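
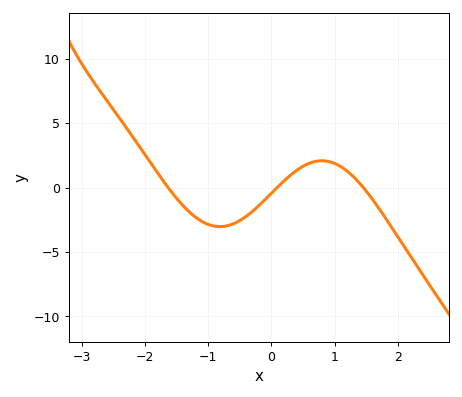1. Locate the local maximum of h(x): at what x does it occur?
0.798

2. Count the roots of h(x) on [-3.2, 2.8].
3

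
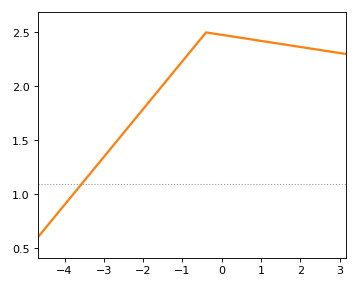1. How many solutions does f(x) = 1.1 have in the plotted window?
1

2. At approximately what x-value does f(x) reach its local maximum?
-0.4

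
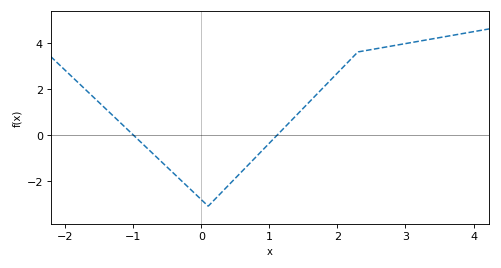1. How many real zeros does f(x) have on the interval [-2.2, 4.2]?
2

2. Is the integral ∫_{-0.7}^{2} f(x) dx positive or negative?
negative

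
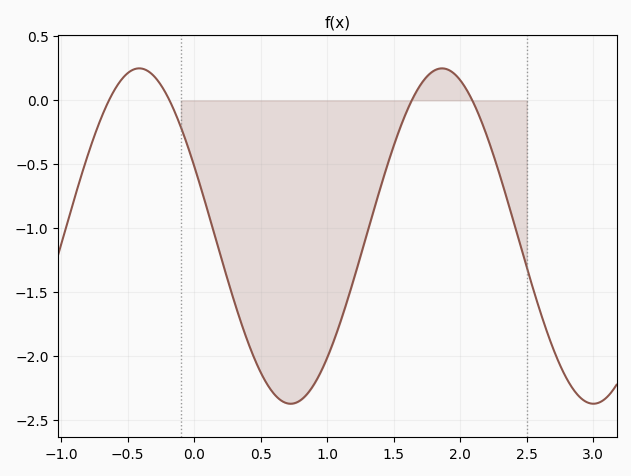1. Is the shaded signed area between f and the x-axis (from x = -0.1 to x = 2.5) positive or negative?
negative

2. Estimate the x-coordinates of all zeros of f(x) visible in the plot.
-0.6, -0.2, 1.6, 2.1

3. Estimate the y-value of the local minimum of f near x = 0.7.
-2.35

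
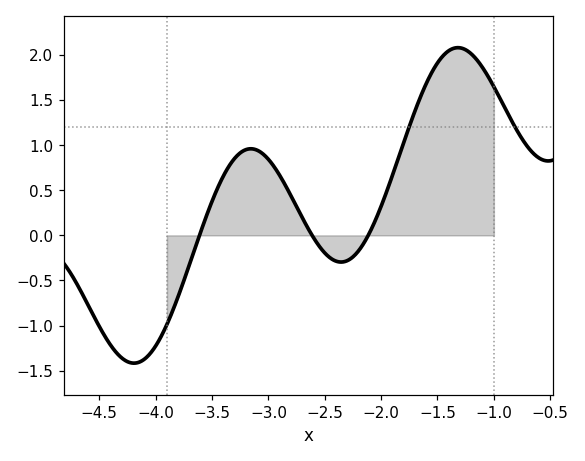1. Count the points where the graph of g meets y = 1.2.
2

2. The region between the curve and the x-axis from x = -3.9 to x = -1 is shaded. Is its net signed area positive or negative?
positive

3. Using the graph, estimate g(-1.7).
1.4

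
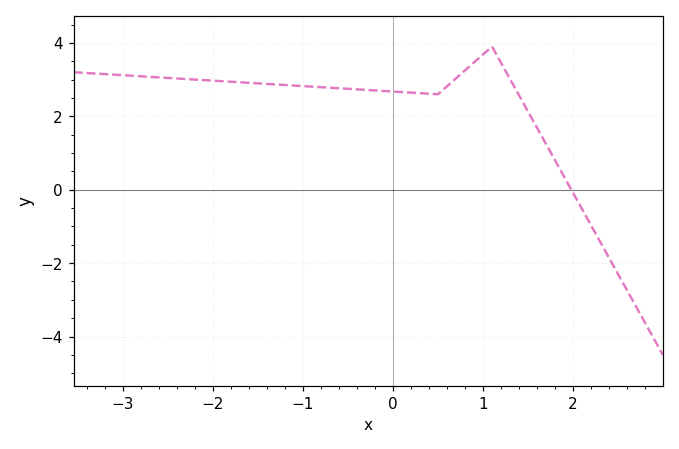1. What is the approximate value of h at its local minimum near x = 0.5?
2.6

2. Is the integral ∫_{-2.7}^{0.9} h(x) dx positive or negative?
positive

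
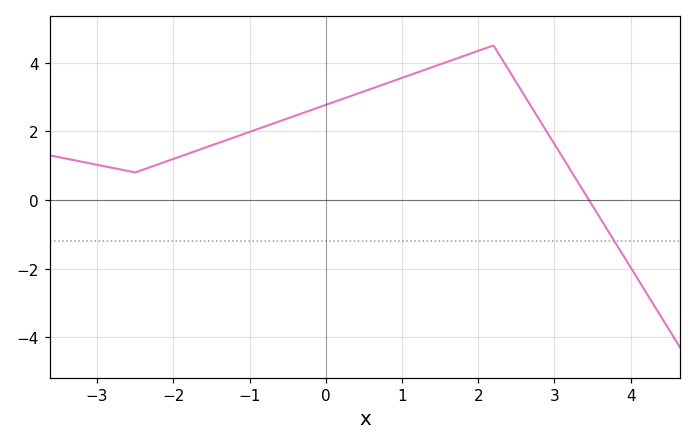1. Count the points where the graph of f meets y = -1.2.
1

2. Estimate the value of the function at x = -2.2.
1.04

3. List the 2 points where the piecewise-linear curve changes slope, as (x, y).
(-2.5, 0.8); (2.2, 4.5)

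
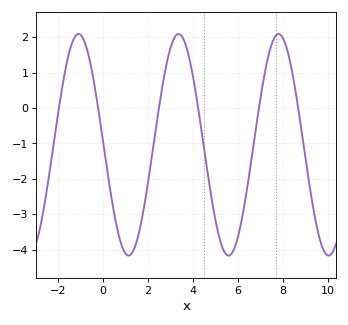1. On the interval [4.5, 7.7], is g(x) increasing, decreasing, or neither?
neither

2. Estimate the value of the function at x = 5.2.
-3.7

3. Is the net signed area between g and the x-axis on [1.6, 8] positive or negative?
negative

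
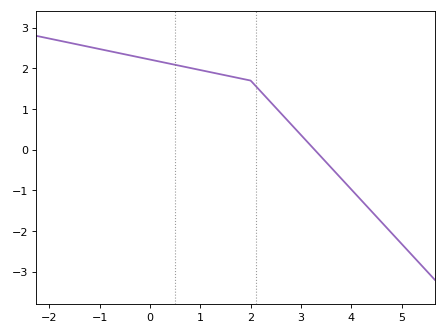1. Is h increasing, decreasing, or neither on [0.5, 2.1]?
decreasing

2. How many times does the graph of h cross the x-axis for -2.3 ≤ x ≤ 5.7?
1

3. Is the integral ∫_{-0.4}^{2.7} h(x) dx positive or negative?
positive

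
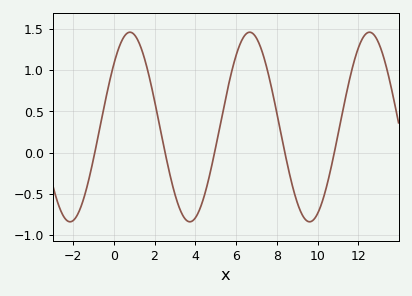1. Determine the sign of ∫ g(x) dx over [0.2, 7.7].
positive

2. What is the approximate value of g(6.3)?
1.35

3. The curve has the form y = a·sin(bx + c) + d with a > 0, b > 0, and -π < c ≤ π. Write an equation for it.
y = 1.15sin(1.1x + 0.72) + 0.31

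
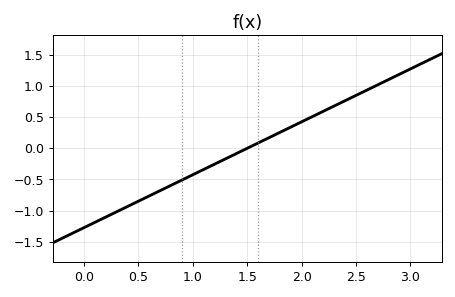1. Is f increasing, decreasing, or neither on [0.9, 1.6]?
increasing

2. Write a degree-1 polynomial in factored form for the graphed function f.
y = 0.85(x - 1.5)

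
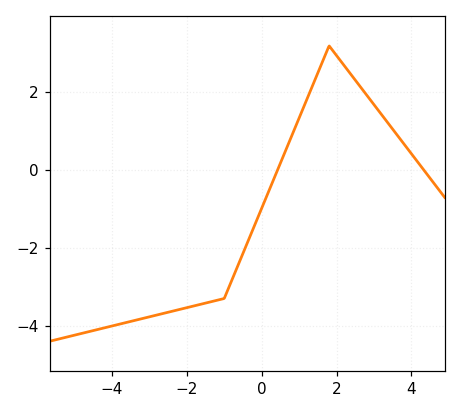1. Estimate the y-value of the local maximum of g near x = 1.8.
3.2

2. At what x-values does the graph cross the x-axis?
0.422, 4.33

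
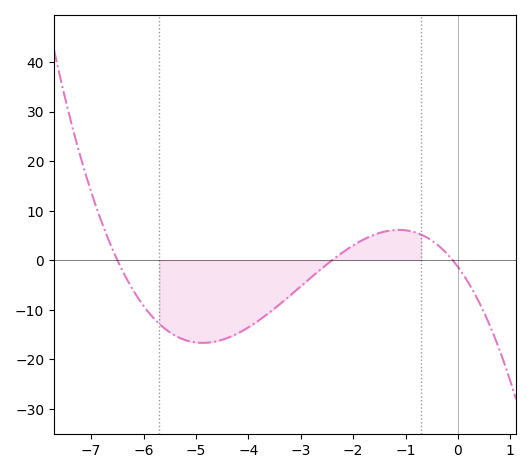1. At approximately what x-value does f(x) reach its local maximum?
-1.13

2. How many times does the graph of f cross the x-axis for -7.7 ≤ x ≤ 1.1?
3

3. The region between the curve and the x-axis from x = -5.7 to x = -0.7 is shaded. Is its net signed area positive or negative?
negative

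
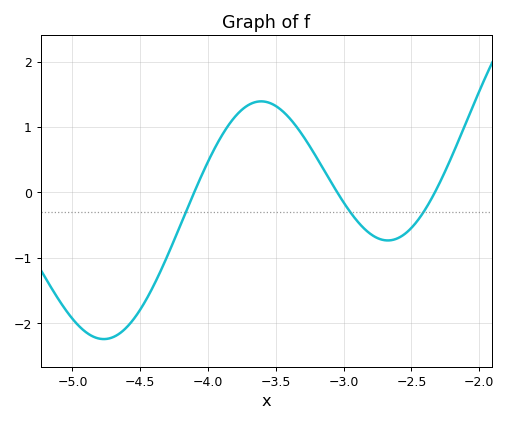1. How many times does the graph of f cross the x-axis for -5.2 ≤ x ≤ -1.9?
3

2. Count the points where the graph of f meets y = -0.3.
3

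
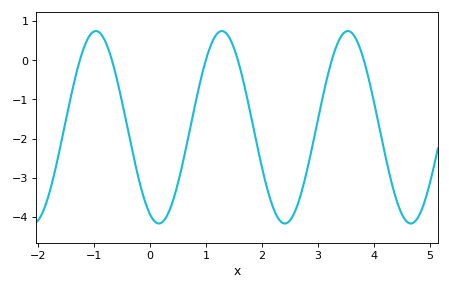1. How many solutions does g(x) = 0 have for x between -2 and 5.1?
6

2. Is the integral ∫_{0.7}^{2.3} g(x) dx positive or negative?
negative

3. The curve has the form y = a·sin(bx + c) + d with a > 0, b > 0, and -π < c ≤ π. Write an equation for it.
y = 2.46sin(2.8x - 2) - 1.71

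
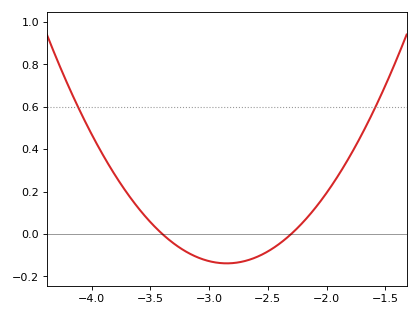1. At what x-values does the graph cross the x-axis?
-3.4, -2.3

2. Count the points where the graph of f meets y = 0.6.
2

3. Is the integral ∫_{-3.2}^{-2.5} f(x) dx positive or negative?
negative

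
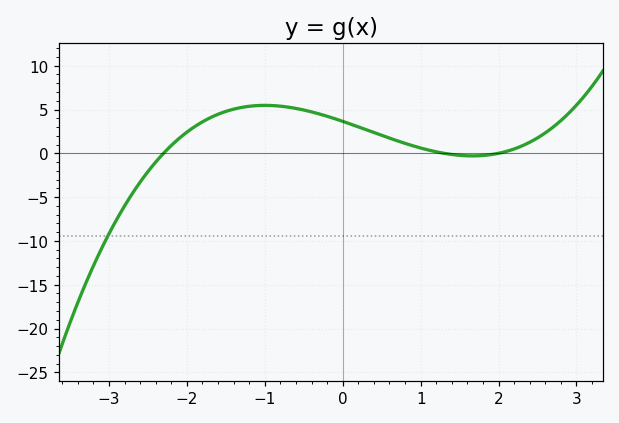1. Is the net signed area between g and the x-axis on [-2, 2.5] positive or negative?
positive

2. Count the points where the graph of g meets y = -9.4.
1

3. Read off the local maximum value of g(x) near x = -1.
5.47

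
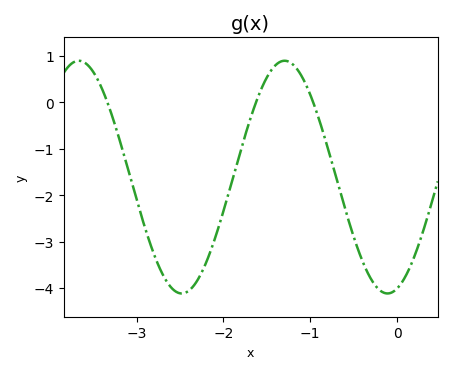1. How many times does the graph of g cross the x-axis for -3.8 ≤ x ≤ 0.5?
3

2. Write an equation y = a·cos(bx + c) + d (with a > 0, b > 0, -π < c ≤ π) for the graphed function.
y = 2.51cos(2.6x - 2.9) - 1.61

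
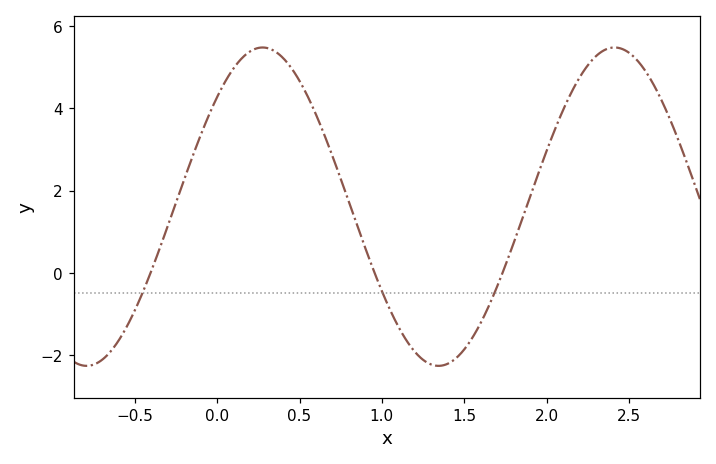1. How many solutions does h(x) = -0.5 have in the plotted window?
3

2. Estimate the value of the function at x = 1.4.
-2.21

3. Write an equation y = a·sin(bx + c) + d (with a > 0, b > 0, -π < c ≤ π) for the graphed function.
y = 3.87sin(2.94x + 0.76) + 1.61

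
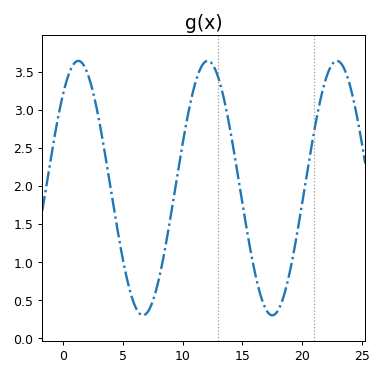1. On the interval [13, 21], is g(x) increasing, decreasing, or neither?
neither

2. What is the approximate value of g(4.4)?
1.56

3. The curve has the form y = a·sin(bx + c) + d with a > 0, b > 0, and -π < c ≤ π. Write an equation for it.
y = 1.67sin(0.58x + 0.84) + 1.97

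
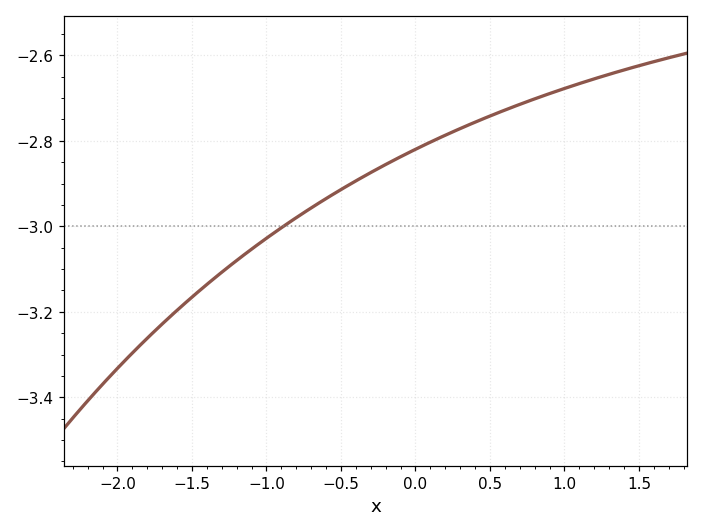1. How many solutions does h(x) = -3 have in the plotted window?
1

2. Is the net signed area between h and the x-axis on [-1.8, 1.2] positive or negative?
negative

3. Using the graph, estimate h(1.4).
-2.63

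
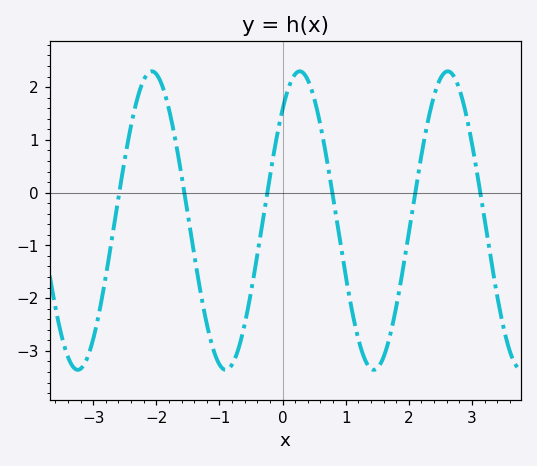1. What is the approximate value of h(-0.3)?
-0.424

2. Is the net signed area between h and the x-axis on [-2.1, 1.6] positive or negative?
negative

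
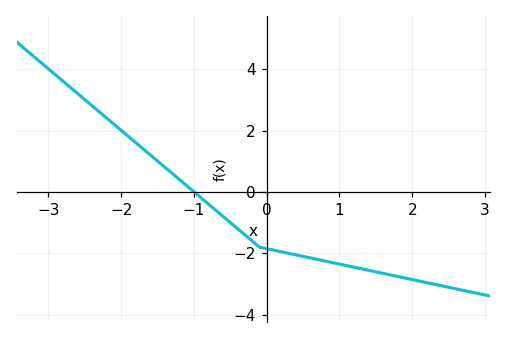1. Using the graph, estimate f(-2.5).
3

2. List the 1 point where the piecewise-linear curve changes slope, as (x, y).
(-0.1, -1.8)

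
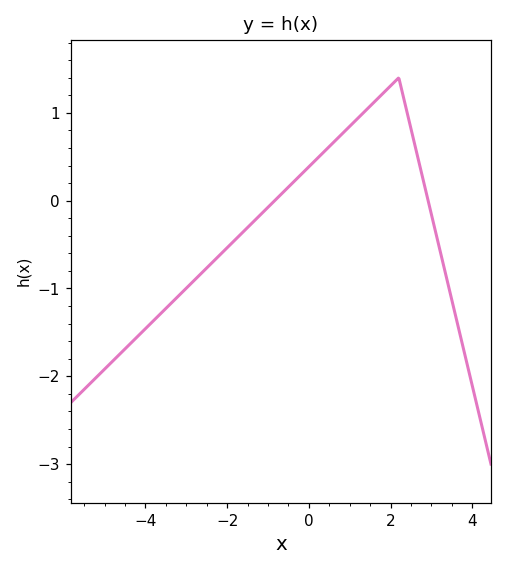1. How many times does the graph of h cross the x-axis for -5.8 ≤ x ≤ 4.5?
2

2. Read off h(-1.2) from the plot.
-0.167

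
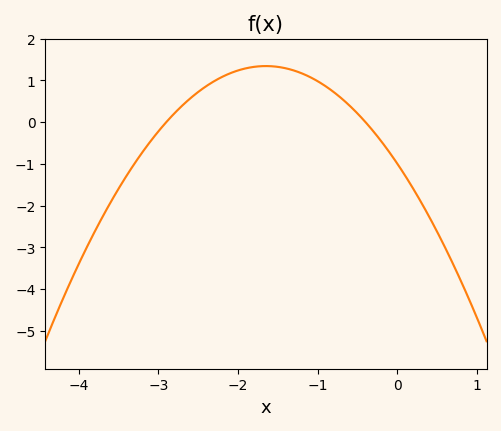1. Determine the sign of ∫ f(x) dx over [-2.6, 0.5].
positive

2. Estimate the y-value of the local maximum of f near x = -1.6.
1.34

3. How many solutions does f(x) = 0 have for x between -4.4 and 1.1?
2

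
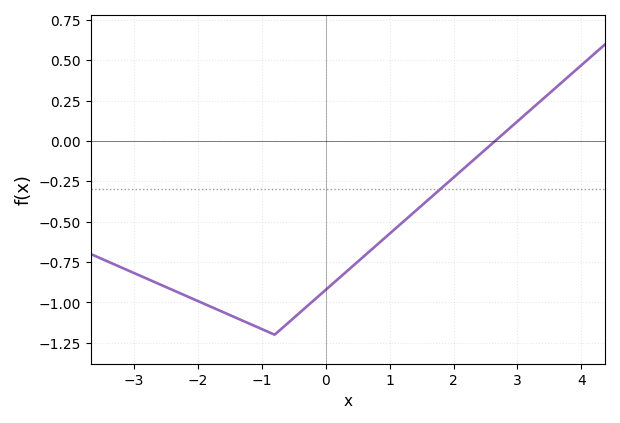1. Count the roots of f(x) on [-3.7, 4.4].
1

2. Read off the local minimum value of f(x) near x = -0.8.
-1.2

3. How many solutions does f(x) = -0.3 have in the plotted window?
1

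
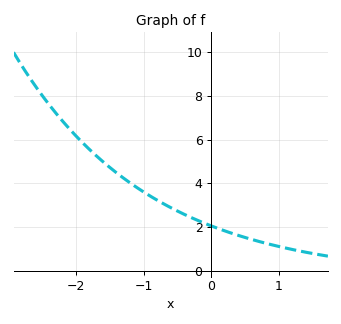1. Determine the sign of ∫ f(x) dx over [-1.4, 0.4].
positive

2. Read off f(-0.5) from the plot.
2.73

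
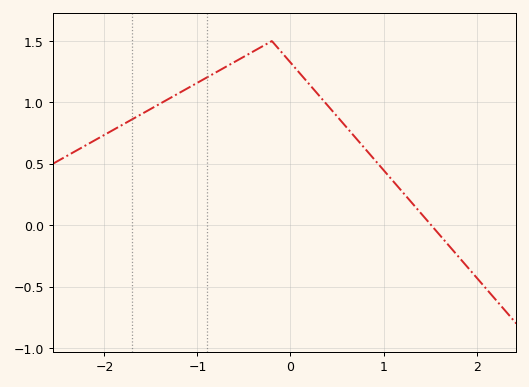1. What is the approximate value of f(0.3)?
1.06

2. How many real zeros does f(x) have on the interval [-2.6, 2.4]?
1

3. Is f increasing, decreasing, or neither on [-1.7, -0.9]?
increasing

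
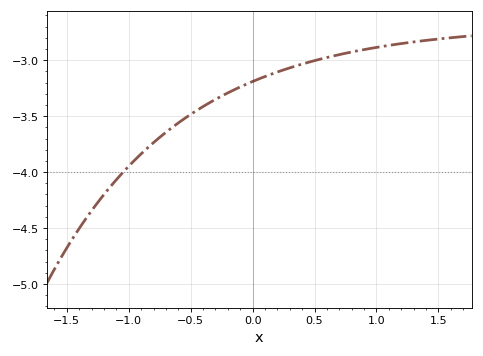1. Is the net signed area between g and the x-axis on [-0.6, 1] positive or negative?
negative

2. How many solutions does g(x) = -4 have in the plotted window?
1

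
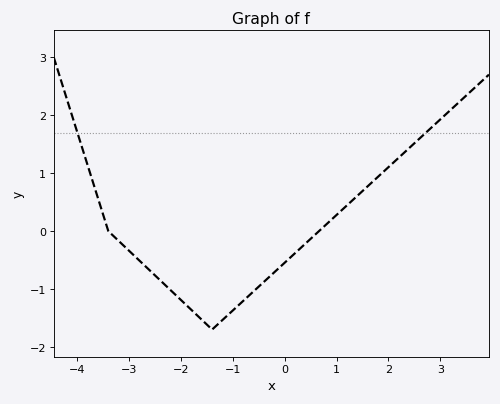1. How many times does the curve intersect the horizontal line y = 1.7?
2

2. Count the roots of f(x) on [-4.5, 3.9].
2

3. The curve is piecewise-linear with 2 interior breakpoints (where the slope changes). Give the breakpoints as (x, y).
(-3.4, 0); (-1.4, -1.7)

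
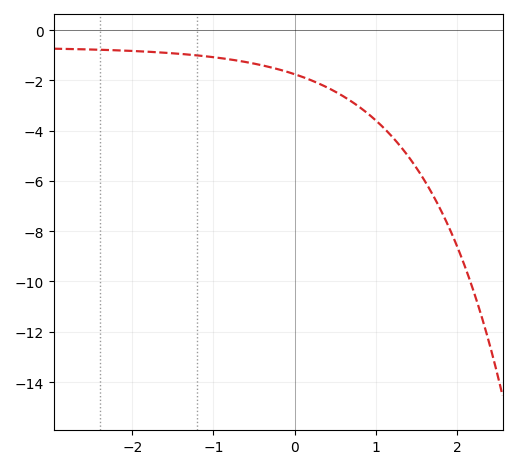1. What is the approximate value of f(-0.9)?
-1.2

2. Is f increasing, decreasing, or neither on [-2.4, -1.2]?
decreasing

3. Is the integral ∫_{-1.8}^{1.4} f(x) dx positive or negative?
negative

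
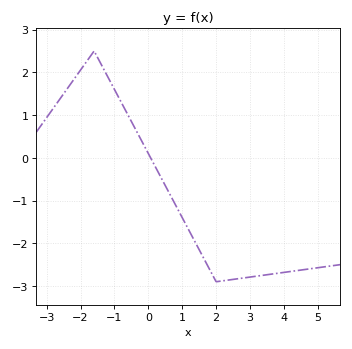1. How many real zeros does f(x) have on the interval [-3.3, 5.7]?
1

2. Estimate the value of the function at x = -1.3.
2.05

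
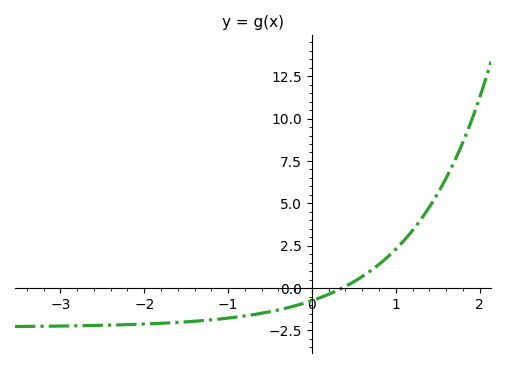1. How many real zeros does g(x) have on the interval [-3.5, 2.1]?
1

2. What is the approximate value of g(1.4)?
4.8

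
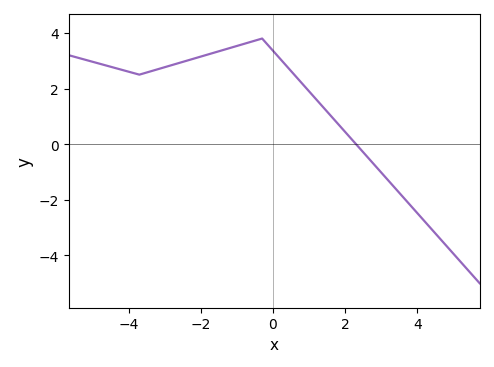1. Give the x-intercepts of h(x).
2.3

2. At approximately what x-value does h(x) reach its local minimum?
-3.7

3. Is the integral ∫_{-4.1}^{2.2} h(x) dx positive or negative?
positive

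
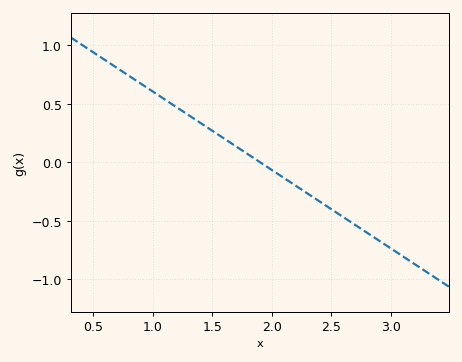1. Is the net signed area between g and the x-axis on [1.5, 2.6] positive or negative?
negative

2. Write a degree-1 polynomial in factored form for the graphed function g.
y = -0.67(x - 1.9)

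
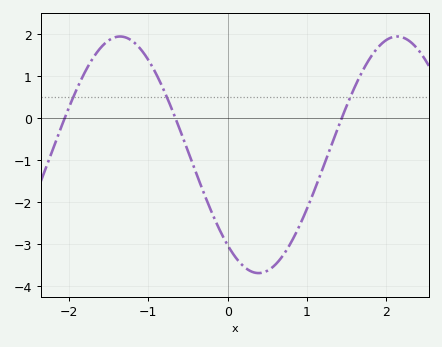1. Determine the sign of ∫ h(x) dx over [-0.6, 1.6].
negative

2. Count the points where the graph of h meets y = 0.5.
3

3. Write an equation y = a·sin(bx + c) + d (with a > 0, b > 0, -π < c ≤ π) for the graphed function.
y = 2.82sin(1.8x - 2.3) - 0.87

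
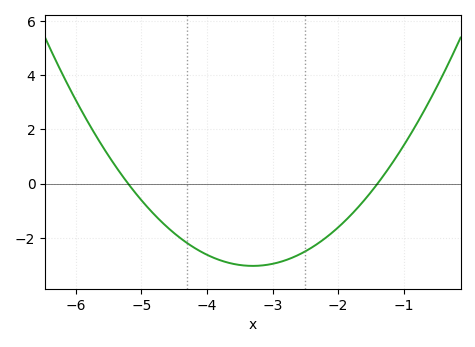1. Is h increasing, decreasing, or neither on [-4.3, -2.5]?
neither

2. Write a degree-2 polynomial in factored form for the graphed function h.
y = 0.84(x + 5.2)(x + 1.4)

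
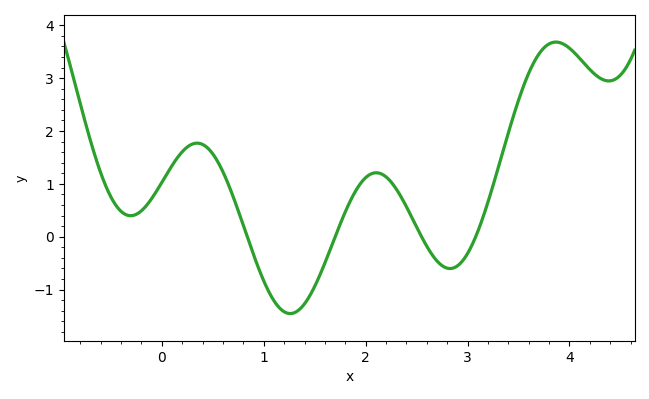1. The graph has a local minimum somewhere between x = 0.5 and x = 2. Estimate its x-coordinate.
1.3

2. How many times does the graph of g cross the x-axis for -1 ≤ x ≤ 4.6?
4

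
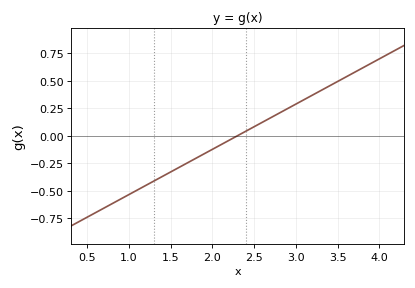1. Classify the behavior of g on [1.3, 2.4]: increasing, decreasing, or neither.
increasing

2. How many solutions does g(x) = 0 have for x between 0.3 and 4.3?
1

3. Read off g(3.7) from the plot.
0.58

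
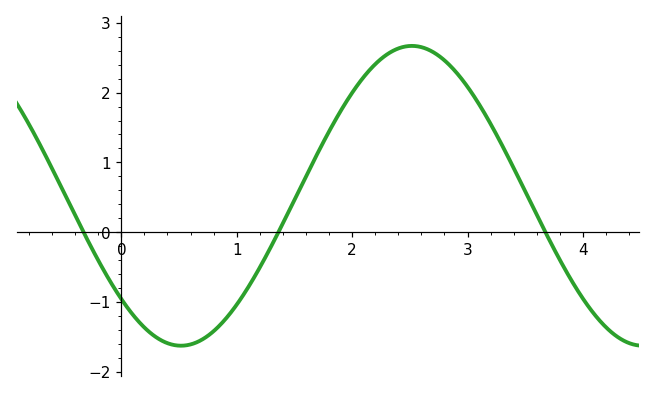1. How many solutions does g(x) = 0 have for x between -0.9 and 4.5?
3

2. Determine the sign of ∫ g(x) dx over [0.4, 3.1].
positive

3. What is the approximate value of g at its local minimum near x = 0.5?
-1.63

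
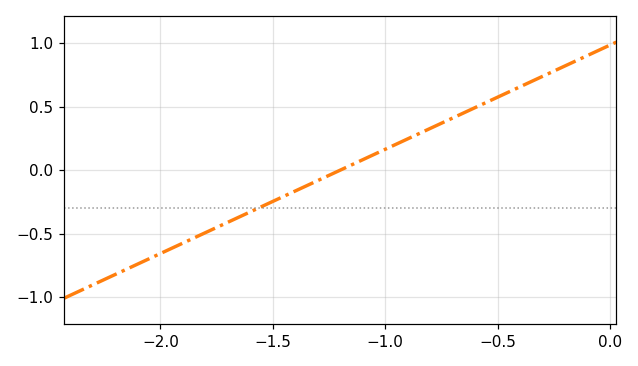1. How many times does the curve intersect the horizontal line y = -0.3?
1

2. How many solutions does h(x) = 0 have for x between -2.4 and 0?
1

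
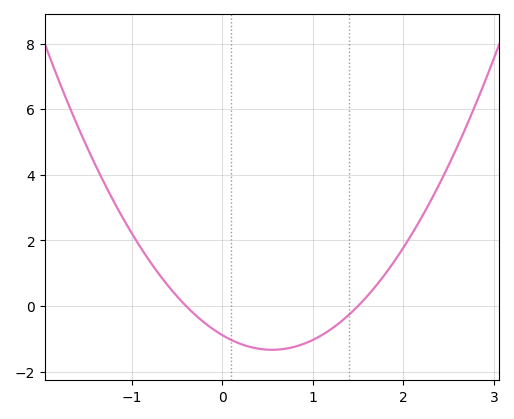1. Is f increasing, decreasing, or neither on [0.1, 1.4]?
neither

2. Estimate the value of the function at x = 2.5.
4.29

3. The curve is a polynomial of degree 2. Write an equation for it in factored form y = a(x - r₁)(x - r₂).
y = 1.48(x + 0.4)(x - 1.5)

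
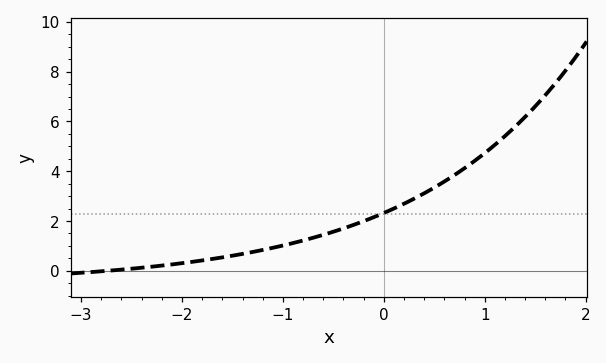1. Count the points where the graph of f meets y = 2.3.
1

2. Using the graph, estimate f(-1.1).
1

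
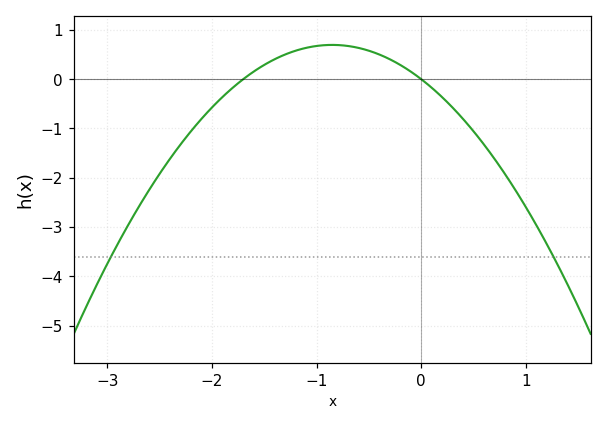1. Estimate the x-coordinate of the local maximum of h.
-0.8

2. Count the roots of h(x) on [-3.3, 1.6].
2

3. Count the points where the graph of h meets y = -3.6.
2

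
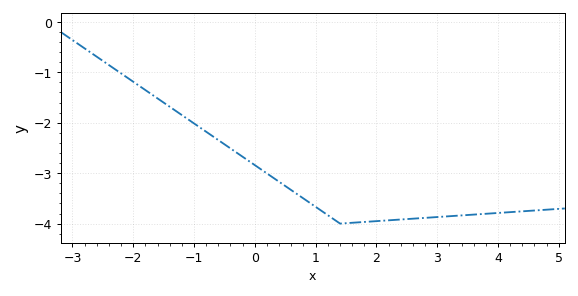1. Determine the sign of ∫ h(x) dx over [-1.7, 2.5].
negative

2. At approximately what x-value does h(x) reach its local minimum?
1.4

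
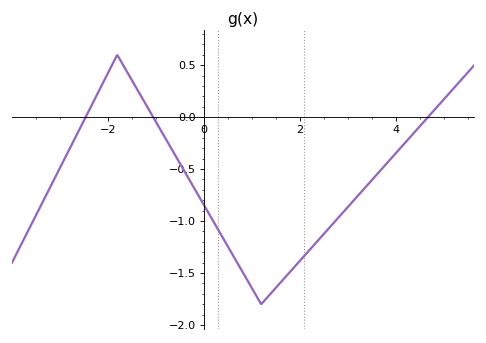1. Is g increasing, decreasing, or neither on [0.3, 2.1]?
neither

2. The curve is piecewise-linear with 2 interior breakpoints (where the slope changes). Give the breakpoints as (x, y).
(-1.8, 0.6); (1.2, -1.8)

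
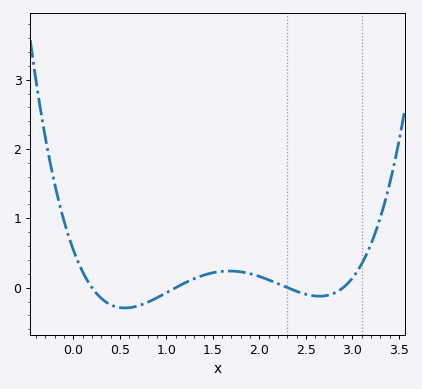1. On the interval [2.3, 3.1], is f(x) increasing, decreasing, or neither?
neither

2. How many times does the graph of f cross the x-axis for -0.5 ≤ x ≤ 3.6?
4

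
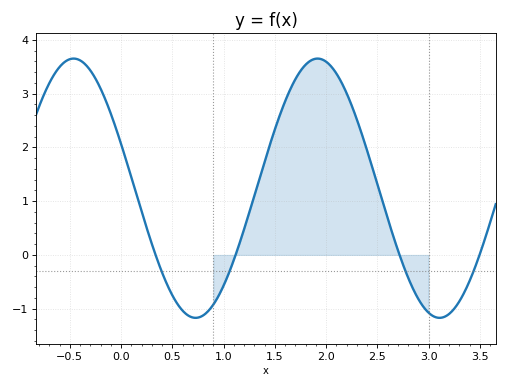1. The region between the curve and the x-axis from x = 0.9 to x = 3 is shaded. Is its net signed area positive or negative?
positive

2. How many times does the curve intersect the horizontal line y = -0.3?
4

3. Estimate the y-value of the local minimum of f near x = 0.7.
-1.2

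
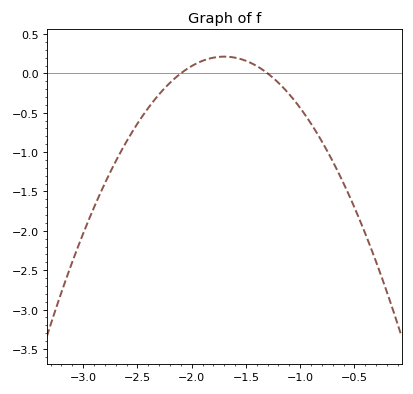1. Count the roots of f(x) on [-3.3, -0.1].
2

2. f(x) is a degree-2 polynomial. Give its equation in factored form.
y = -1.33(x + 2.1)(x + 1.3)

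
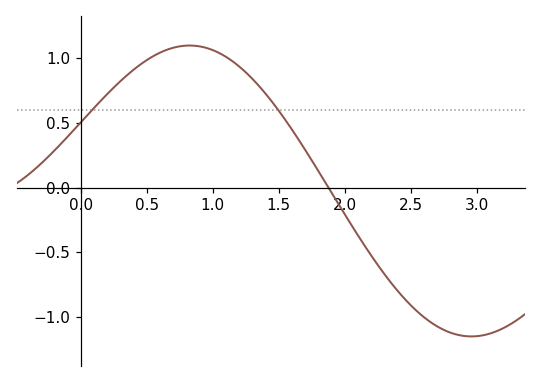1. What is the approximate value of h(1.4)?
0.725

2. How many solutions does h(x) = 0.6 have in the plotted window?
2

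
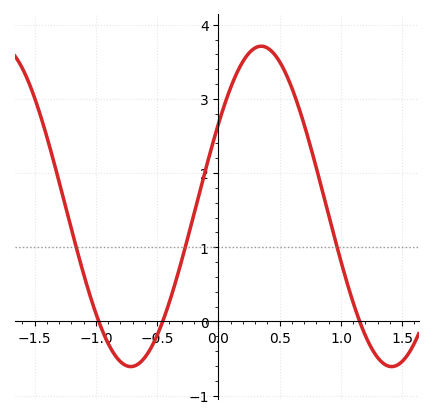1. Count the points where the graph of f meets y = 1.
3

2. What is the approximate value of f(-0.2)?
1.45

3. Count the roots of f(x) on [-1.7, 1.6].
3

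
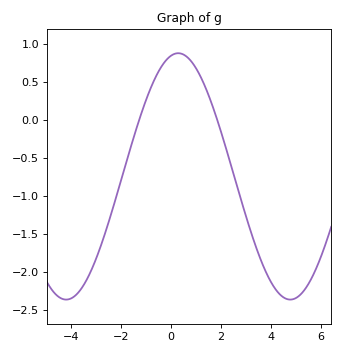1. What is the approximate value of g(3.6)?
-1.84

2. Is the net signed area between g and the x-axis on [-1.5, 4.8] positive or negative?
negative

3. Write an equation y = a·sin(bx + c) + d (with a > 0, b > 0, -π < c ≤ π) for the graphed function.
y = 1.62sin(0.7x + 1.37) - 0.74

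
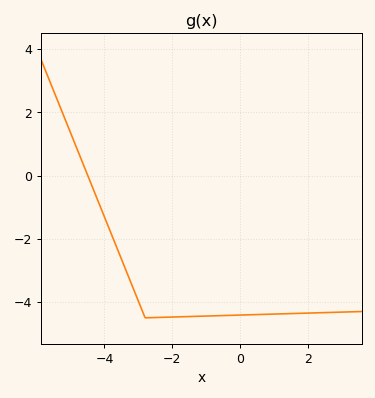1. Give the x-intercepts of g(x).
-4.49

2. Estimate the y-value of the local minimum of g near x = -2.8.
-4.5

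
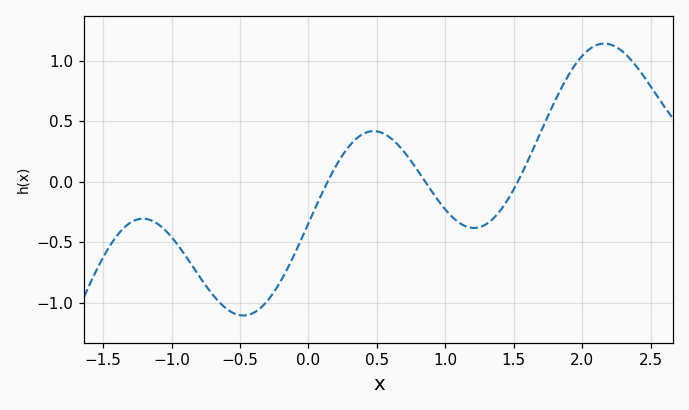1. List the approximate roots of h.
0.1, 0.9, 1.5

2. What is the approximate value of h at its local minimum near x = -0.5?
-1.1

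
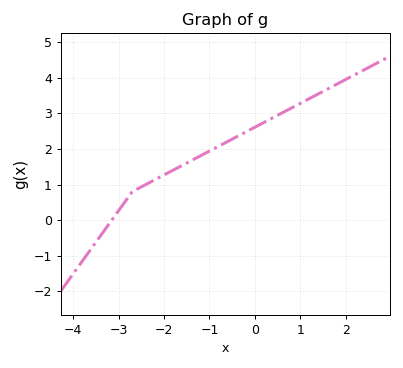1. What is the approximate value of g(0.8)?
3.15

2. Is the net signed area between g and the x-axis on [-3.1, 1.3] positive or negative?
positive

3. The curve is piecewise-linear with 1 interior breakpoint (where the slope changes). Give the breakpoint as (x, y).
(-2.7, 0.8)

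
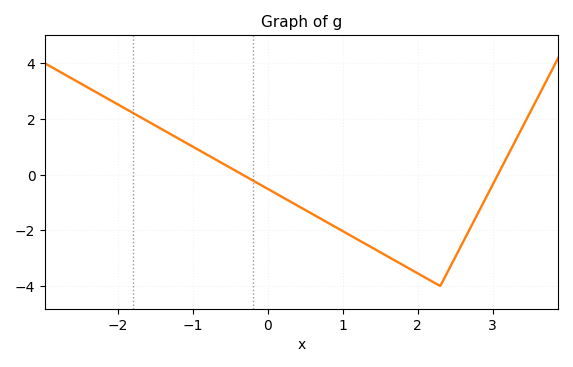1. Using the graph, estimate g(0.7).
-1.6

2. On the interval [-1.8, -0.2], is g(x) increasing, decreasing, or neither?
decreasing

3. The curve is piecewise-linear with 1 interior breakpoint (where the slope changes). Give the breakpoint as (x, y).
(2.3, -4)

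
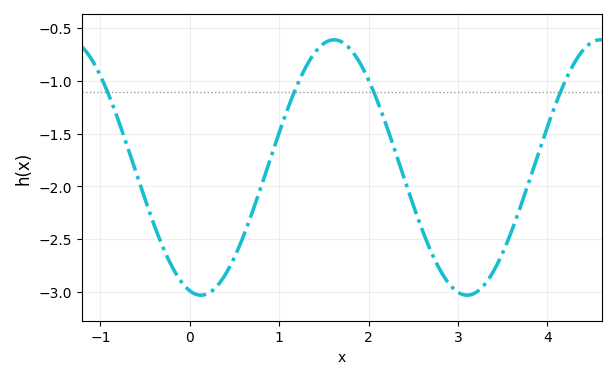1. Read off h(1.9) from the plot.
-0.85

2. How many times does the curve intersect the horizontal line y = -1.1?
4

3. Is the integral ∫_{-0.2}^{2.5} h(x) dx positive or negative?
negative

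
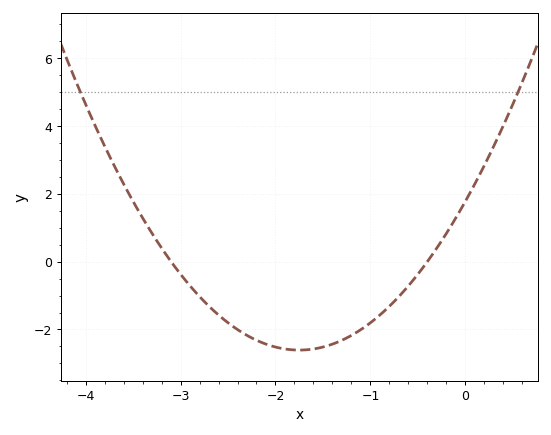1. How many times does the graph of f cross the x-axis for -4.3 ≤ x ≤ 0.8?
2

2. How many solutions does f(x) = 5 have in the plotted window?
2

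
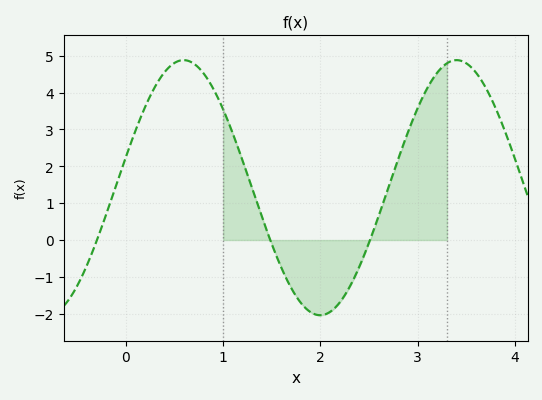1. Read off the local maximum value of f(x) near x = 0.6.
4.88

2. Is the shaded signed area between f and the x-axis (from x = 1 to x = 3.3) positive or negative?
positive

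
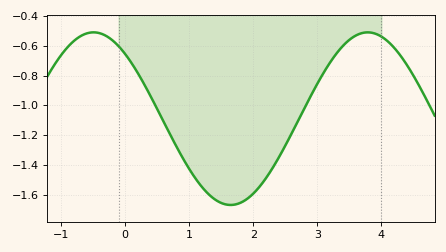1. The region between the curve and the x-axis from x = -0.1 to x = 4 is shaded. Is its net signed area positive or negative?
negative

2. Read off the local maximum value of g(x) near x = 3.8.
-0.51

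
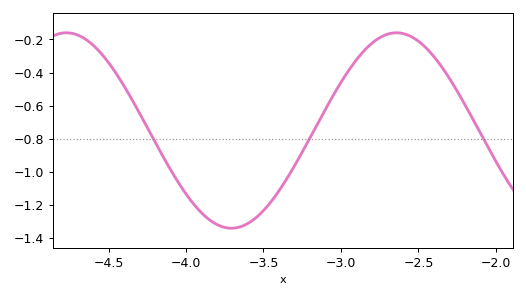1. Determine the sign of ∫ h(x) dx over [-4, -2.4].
negative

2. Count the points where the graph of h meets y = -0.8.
3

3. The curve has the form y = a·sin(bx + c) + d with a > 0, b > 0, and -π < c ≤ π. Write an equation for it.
y = 0.59sin(2.95x + 3.08) - 0.75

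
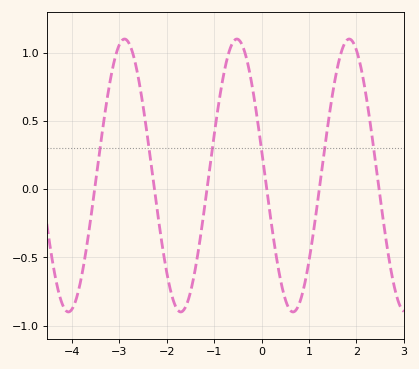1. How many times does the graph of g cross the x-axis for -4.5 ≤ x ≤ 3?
6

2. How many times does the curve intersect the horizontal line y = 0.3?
6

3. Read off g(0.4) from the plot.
-0.664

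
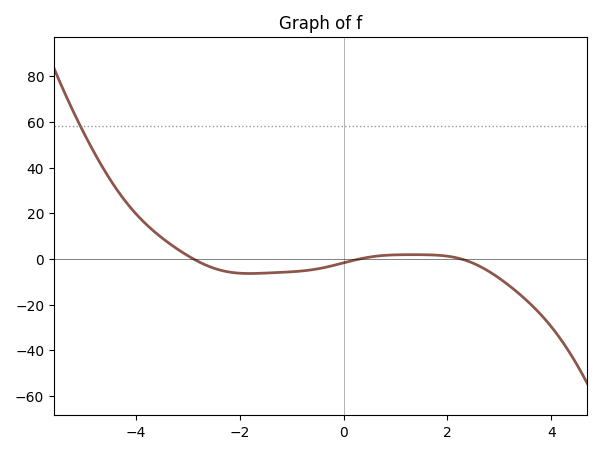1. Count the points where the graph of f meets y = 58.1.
1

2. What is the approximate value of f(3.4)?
-15.6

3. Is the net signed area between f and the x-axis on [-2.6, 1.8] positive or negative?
negative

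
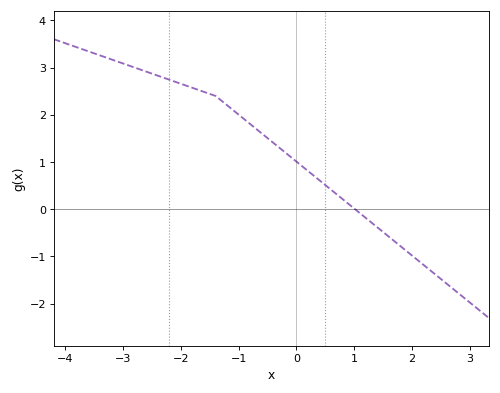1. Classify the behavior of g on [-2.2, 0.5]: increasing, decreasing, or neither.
decreasing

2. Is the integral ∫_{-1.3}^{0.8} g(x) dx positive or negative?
positive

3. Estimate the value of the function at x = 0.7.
0.3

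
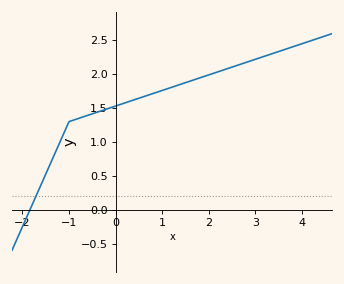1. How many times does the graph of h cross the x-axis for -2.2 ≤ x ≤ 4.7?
1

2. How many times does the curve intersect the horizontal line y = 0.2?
1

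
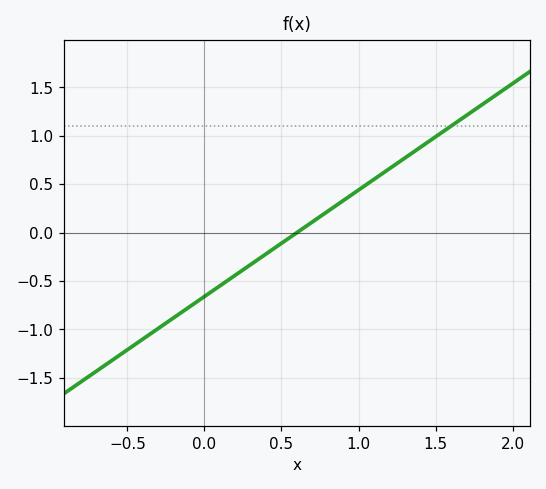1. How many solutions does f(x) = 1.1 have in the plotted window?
1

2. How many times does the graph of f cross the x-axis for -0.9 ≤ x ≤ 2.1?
1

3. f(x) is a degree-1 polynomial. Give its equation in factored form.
y = 1.1(x - 0.6)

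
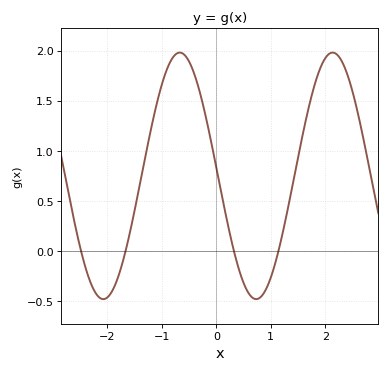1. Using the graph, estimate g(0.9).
-0.394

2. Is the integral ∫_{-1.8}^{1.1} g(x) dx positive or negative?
positive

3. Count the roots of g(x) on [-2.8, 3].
4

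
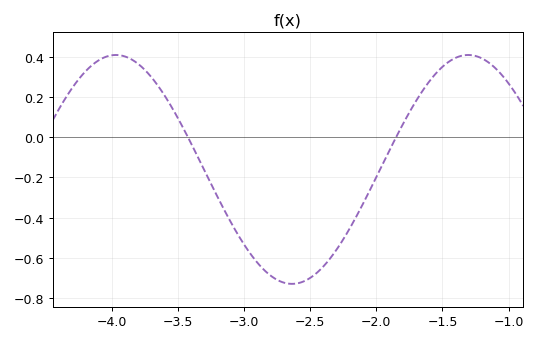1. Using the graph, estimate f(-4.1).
0.38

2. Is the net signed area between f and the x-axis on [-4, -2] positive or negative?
negative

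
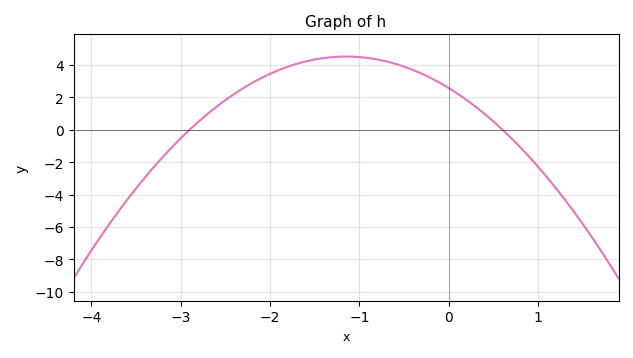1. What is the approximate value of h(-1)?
4.4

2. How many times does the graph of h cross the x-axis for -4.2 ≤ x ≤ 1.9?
2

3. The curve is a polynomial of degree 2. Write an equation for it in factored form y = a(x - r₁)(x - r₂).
y = -1.47(x + 2.9)(x - 0.6)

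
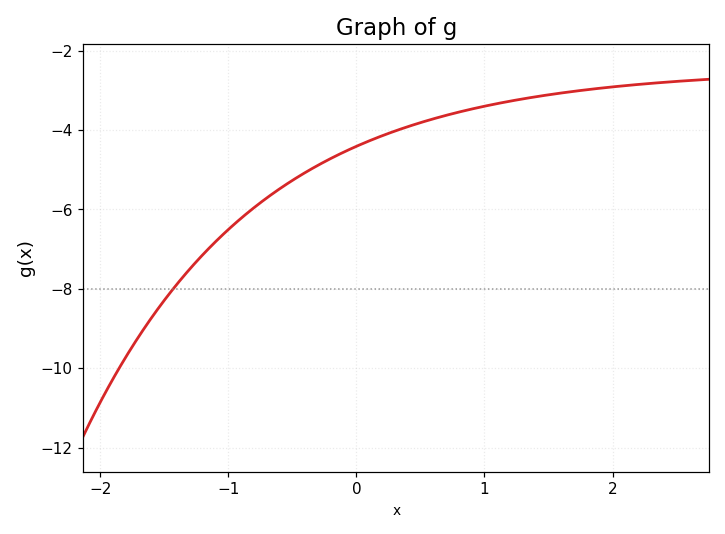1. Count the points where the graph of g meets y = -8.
1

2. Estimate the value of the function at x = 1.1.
-3.33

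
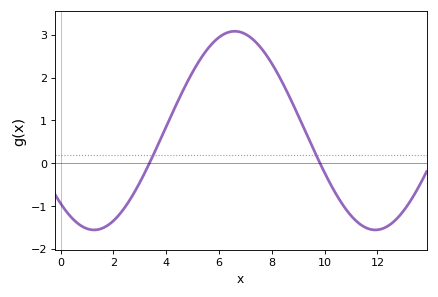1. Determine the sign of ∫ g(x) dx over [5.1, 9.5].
positive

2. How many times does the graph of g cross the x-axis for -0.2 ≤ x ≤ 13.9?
2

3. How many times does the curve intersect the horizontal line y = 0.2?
2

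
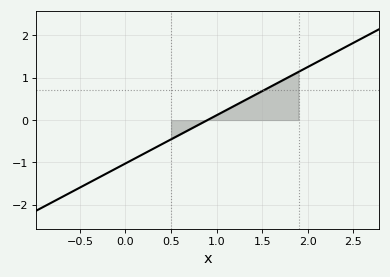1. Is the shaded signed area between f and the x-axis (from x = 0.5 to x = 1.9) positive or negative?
positive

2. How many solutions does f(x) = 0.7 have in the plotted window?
1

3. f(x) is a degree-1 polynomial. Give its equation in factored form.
y = 1.14(x - 0.9)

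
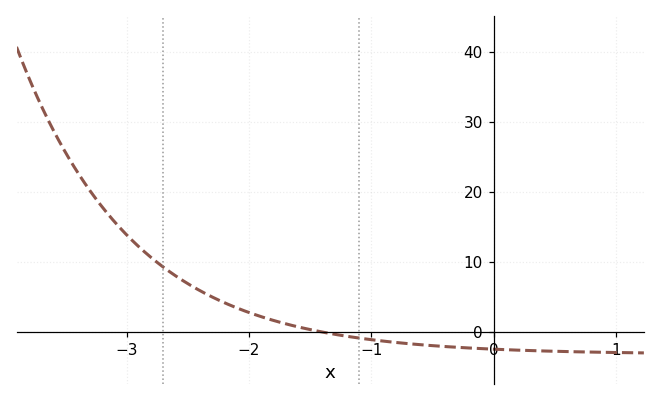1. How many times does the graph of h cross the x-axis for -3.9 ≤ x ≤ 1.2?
1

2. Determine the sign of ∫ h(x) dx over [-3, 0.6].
positive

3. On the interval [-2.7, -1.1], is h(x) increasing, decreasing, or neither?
decreasing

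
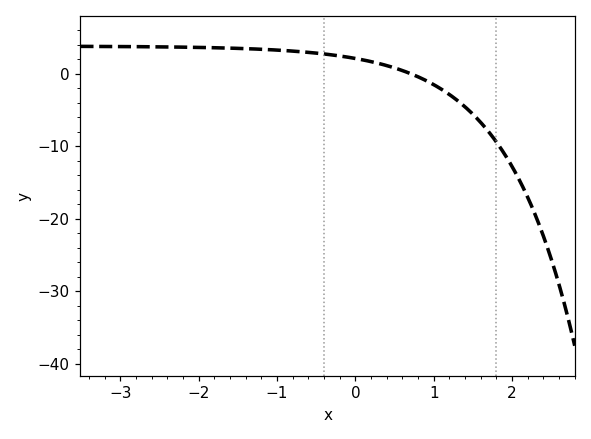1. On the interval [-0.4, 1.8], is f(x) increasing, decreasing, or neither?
decreasing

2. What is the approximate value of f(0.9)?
-0.913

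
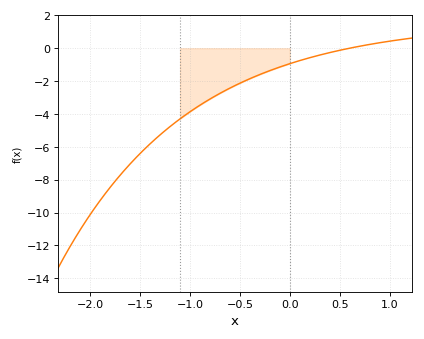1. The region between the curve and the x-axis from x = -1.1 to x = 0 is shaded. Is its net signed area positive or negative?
negative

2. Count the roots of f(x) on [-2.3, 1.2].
1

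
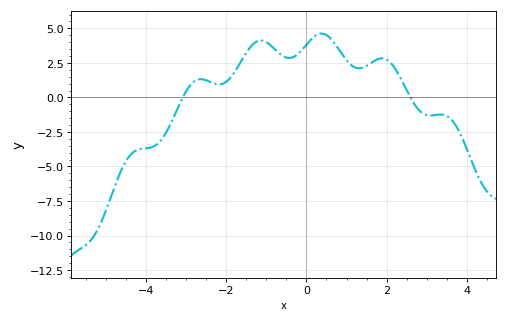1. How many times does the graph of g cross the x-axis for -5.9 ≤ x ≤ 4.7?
2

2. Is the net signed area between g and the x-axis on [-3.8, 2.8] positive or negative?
positive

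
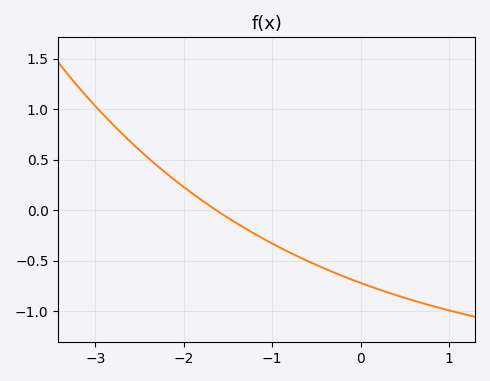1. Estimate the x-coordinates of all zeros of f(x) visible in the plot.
-1.6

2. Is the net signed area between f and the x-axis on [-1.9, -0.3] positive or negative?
negative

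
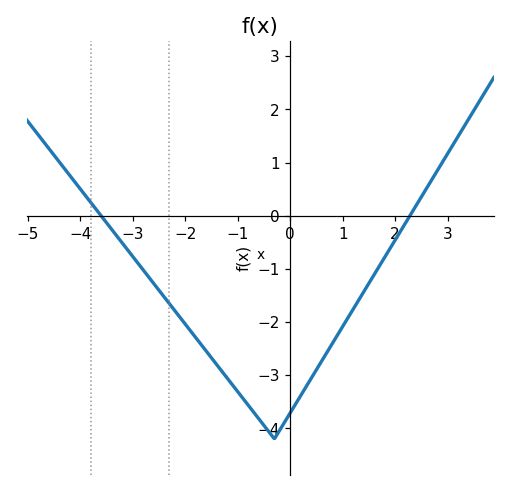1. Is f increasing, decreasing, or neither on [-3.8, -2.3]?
decreasing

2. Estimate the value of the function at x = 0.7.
-2.57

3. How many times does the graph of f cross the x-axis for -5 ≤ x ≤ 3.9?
2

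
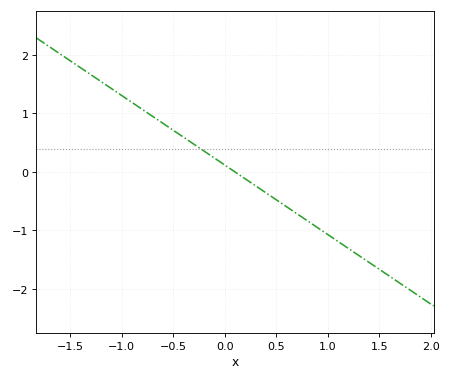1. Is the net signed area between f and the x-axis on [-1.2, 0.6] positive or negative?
positive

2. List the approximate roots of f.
0.1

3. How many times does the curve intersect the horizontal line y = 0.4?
1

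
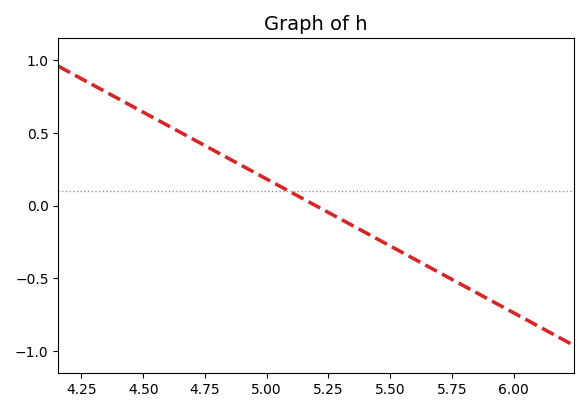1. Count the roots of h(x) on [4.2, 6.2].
1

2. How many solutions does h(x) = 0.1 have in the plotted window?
1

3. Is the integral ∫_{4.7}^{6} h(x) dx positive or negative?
negative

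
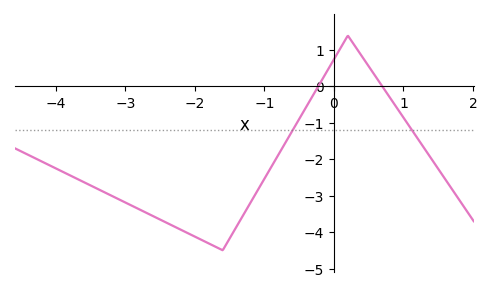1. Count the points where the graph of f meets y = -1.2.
2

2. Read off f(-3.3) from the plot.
-2.9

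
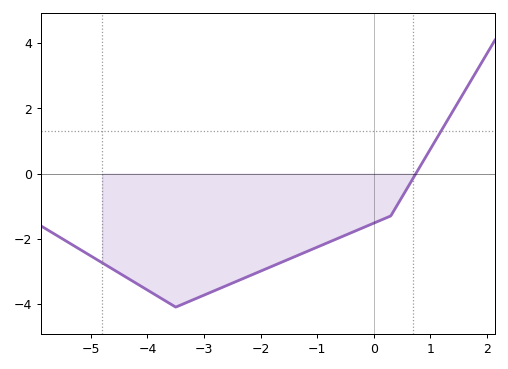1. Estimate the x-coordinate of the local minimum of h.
-3.4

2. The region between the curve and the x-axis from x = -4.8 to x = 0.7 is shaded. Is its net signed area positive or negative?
negative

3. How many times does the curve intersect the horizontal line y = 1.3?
1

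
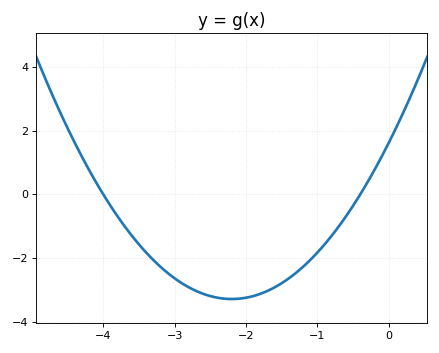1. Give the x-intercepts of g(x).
-4, -0.4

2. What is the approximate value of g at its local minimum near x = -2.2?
-3.27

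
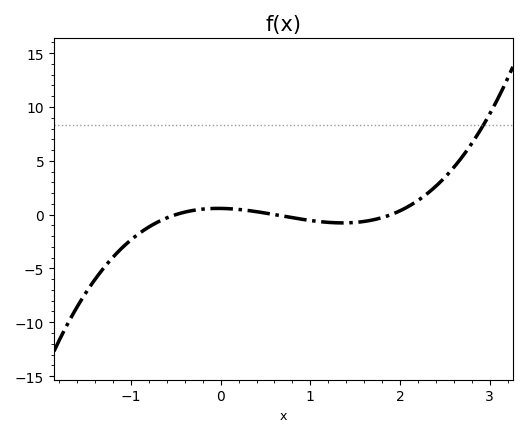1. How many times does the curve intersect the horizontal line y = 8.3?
1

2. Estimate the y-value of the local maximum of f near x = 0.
0.577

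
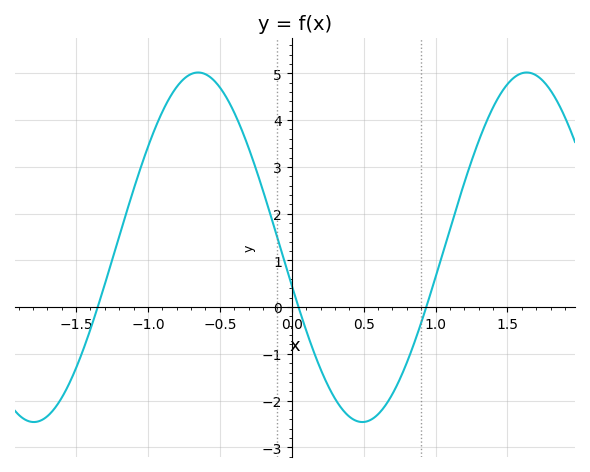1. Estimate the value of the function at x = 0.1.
-0.5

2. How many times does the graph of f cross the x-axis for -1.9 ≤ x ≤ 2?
3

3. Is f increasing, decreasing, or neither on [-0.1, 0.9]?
neither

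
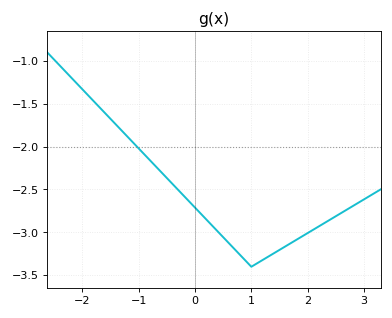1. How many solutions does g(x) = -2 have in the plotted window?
1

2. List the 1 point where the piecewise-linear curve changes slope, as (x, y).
(1, -3.4)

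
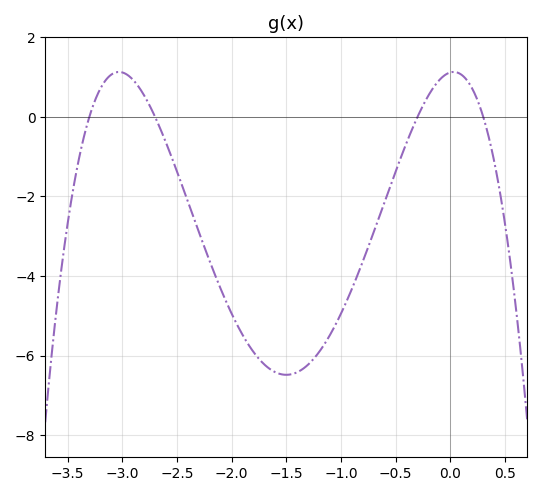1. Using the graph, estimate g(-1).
-4.95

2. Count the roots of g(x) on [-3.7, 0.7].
4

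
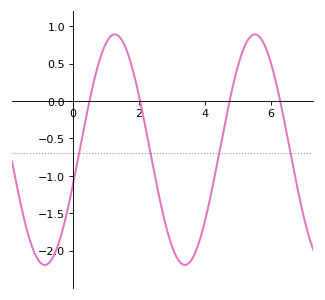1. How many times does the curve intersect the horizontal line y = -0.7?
4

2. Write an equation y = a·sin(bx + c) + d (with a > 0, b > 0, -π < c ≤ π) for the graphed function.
y = 1.54sin(1.5x - 0.31) - 0.65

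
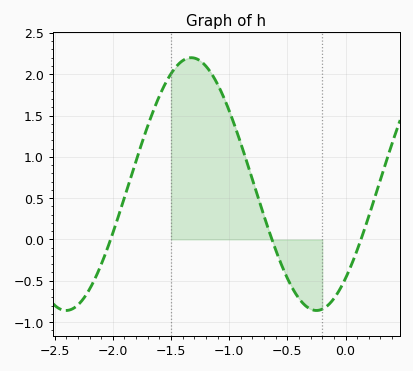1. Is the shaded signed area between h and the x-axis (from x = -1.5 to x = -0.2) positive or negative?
positive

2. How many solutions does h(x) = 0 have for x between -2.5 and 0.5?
3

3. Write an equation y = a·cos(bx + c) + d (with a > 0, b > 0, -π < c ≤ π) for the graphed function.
y = 1.53cos(2.92x - 2.41) + 0.67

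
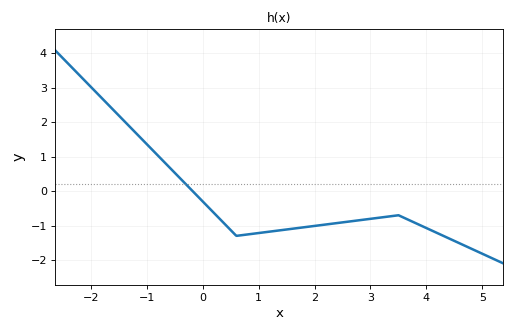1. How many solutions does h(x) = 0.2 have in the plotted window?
1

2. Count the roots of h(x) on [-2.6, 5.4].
1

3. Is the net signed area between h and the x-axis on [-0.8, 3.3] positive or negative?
negative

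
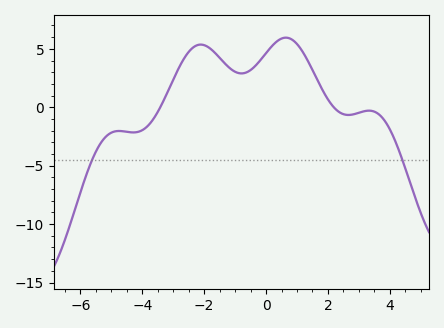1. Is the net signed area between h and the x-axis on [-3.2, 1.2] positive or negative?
positive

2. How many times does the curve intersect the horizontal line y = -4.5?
2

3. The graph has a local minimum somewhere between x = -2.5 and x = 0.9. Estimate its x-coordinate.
-0.8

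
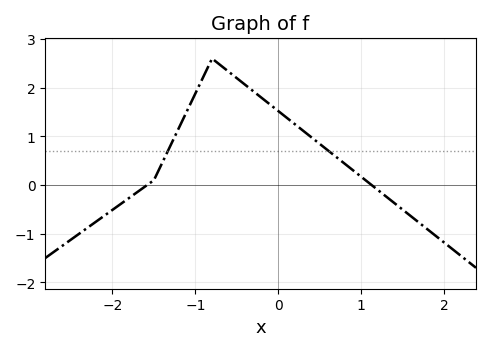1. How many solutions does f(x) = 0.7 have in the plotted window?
2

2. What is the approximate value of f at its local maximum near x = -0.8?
2.6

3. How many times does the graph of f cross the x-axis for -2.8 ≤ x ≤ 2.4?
2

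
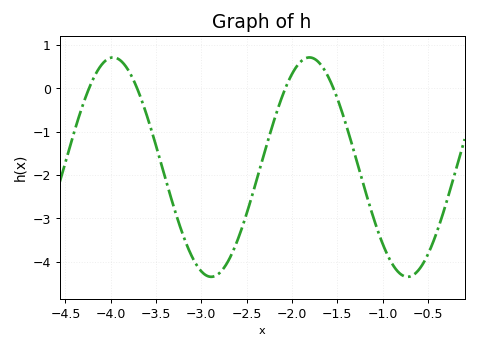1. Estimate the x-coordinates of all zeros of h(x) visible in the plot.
-4.2, -3.7, -2.1, -1.5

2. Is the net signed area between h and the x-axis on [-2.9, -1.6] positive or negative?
negative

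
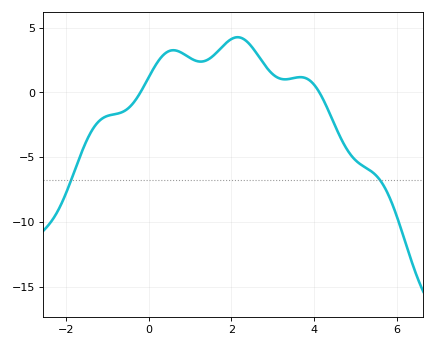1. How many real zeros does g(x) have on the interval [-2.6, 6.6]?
2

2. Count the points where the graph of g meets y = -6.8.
2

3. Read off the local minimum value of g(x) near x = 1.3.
2.38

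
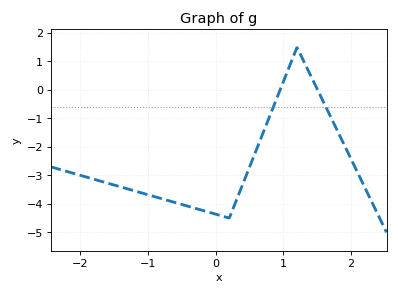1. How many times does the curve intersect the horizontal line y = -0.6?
2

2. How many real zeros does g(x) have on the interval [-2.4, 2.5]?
2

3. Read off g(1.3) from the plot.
1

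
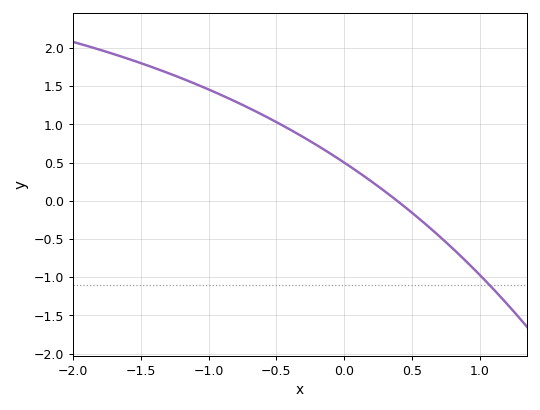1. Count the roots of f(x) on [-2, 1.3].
1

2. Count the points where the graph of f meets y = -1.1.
1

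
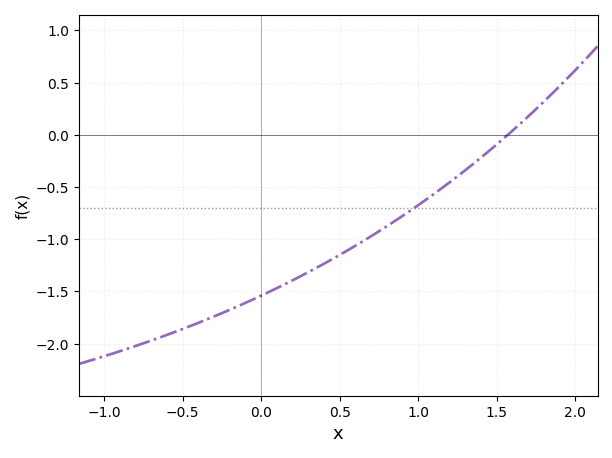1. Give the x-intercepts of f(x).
1.57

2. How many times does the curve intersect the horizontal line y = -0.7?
1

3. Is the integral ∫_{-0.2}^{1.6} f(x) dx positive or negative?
negative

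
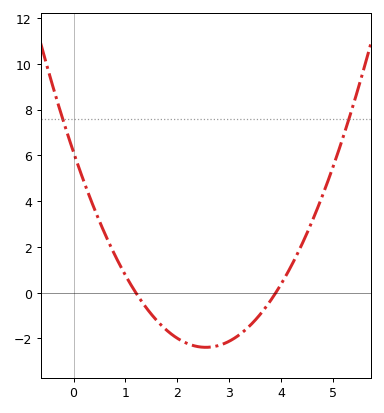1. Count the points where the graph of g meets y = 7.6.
2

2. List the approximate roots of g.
1.2, 3.9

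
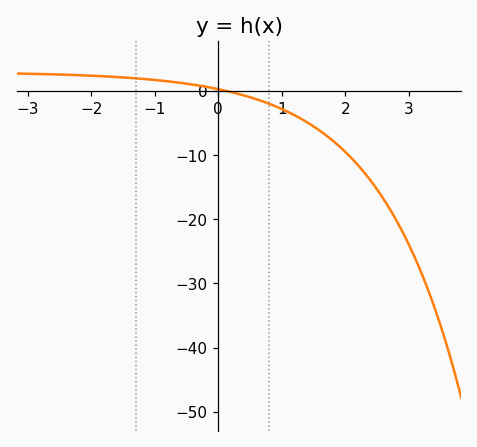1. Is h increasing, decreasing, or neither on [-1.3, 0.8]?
decreasing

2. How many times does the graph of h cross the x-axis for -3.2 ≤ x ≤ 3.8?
1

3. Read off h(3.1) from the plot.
-26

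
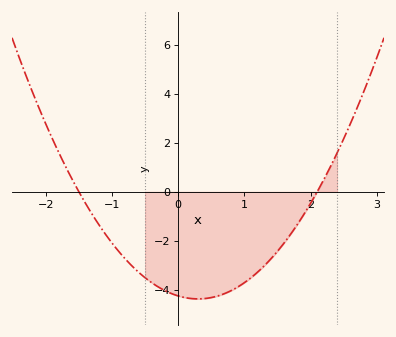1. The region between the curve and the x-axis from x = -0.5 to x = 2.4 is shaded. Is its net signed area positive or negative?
negative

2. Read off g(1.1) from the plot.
-3.51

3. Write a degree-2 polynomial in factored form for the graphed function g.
y = 1.35(x + 1.5)(x - 2.1)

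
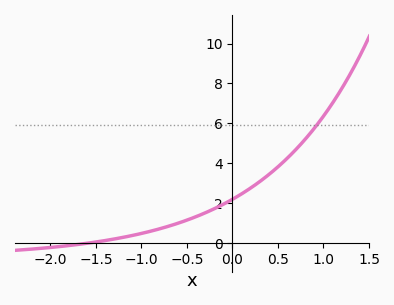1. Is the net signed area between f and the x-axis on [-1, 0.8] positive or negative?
positive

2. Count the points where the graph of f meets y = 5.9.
1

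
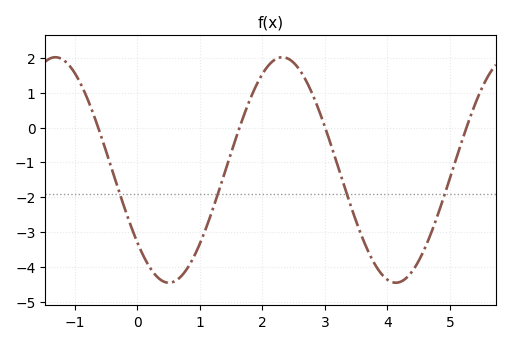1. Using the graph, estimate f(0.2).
-4.03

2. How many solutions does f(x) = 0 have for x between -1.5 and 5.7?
4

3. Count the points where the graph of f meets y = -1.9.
4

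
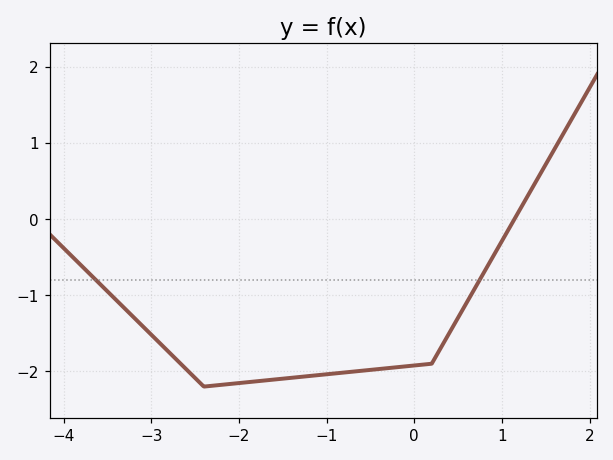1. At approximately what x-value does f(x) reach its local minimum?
-2.4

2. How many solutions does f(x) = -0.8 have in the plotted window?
2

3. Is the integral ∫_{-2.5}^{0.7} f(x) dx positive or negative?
negative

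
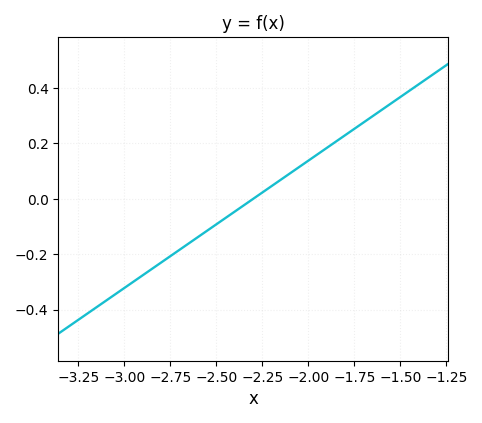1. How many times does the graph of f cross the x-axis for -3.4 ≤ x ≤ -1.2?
1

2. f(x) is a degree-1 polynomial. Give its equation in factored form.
y = 0.46(x + 2.3)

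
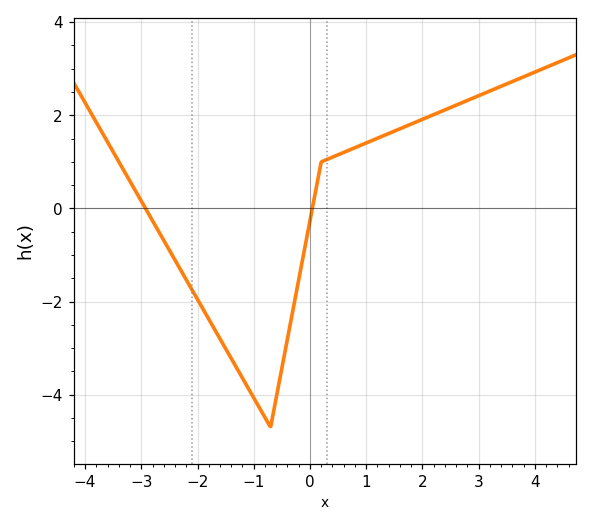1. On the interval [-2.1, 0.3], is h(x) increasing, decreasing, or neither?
neither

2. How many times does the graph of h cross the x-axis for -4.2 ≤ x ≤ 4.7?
2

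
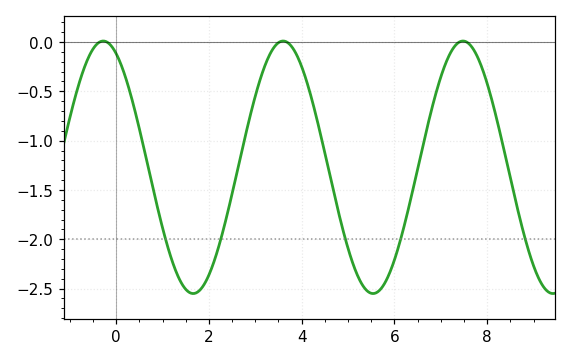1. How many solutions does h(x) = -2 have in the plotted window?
5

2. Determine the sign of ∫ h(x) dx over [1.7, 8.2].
negative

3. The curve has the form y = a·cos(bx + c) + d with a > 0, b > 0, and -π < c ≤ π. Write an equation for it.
y = 1.28cos(1.6x + 0.45) - 1.27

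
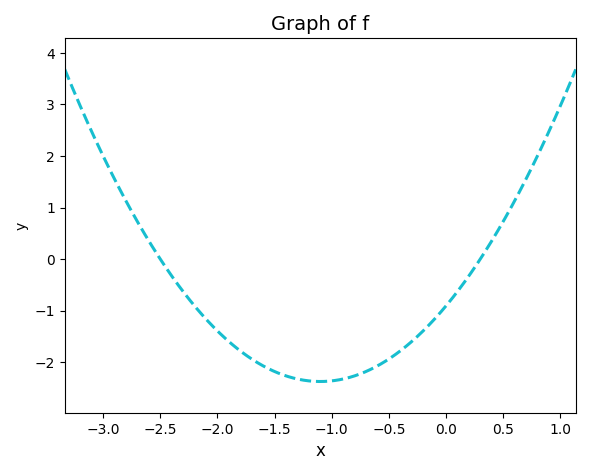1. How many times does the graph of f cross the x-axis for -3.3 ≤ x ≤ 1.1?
2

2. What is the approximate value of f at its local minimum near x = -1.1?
-2.4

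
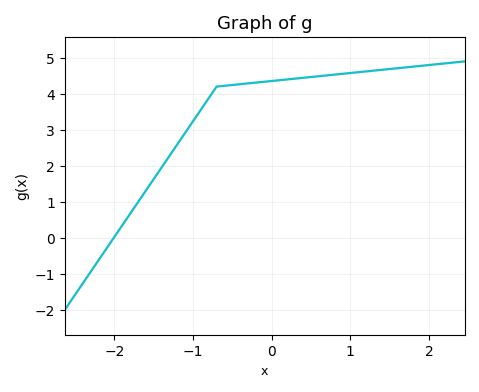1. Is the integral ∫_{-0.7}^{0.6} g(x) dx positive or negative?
positive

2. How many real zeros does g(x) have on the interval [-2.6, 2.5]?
1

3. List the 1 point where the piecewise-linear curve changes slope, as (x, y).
(-0.7, 4.2)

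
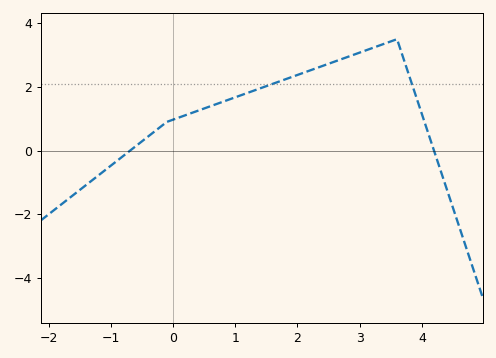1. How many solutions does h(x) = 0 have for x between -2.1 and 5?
2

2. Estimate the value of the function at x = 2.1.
2.4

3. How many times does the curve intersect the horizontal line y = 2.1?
2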